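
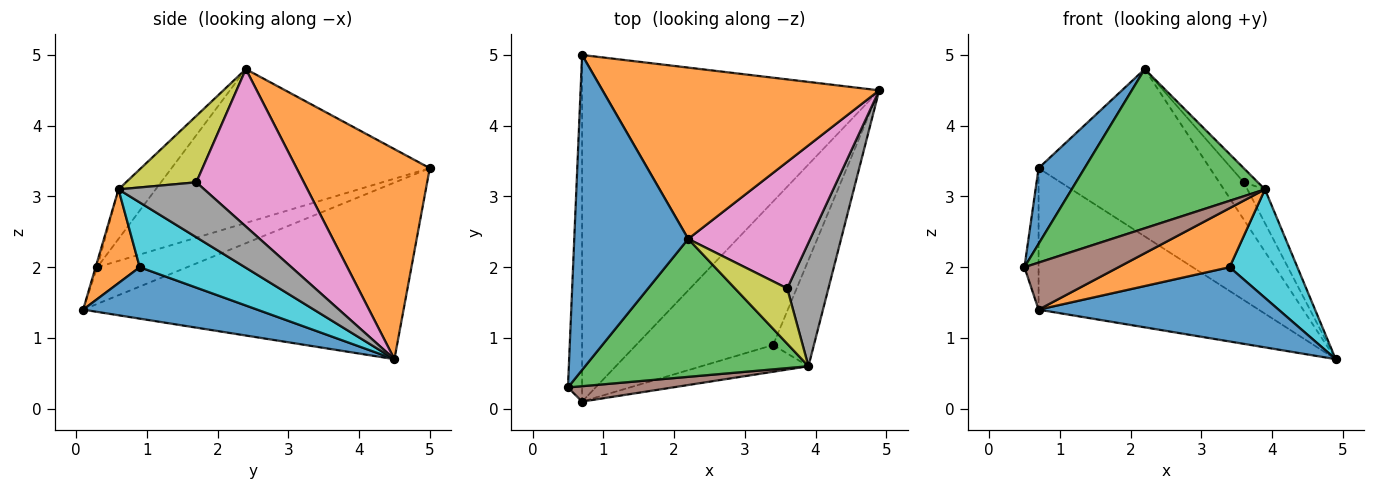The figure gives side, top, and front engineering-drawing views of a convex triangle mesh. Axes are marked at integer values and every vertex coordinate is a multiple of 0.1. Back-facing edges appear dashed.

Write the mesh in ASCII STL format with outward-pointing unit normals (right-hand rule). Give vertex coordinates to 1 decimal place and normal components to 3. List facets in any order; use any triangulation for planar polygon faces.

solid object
 facet normal -0.795 -0.142 0.589
  outer loop
   vertex 2.2 2.4 4.8
   vertex 0.7 5.0 3.4
   vertex 0.5 0.3 2.0
  endloop
 endfacet
 facet normal 0.477 0.614 0.629
  outer loop
   vertex 2.2 2.4 4.8
   vertex 4.9 4.5 0.7
   vertex 0.7 5.0 3.4
  endloop
 endfacet
 facet normal -0.144 -0.748 0.648
  outer loop
   vertex 3.9 0.6 3.1
   vertex 2.2 2.4 4.8
   vertex 0.5 0.3 2.0
  endloop
 endfacet
 facet normal -0.923 0.145 -0.356
  outer loop
   vertex 0.7 0.1 1.4
   vertex 0.5 0.3 2.0
   vertex 0.7 5.0 3.4
  endloop
 endfacet
 facet normal -0.482 0.331 -0.811
  outer loop
   vertex 0.7 0.1 1.4
   vertex 0.7 5.0 3.4
   vertex 4.9 4.5 0.7
  endloop
 endfacet
 facet normal -0.017 -0.950 0.311
  outer loop
   vertex 0.7 0.1 1.4
   vertex 3.9 0.6 3.1
   vertex 0.5 0.3 2.0
  endloop
 endfacet
 facet normal 0.778 0.177 0.603
  outer loop
   vertex 3.6 1.7 3.2
   vertex 4.9 4.5 0.7
   vertex 2.2 2.4 4.8
  endloop
 endfacet
 facet normal 0.790 0.162 0.592
  outer loop
   vertex 3.6 1.7 3.2
   vertex 3.9 0.6 3.1
   vertex 4.9 4.5 0.7
  endloop
 endfacet
 facet normal 0.776 0.156 0.611
  outer loop
   vertex 3.6 1.7 3.2
   vertex 2.2 2.4 4.8
   vertex 3.9 0.6 3.1
  endloop
 endfacet
 facet normal 0.743 -0.479 -0.468
  outer loop
   vertex 3.4 0.9 2.0
   vertex 4.9 4.5 0.7
   vertex 3.9 0.6 3.1
  endloop
 endfacet
 facet normal 0.316 -0.436 -0.842
  outer loop
   vertex 3.4 0.9 2.0
   vertex 0.7 0.1 1.4
   vertex 4.9 4.5 0.7
  endloop
 endfacet
 facet normal 0.340 -0.857 -0.388
  outer loop
   vertex 3.4 0.9 2.0
   vertex 3.9 0.6 3.1
   vertex 0.7 0.1 1.4
  endloop
 endfacet
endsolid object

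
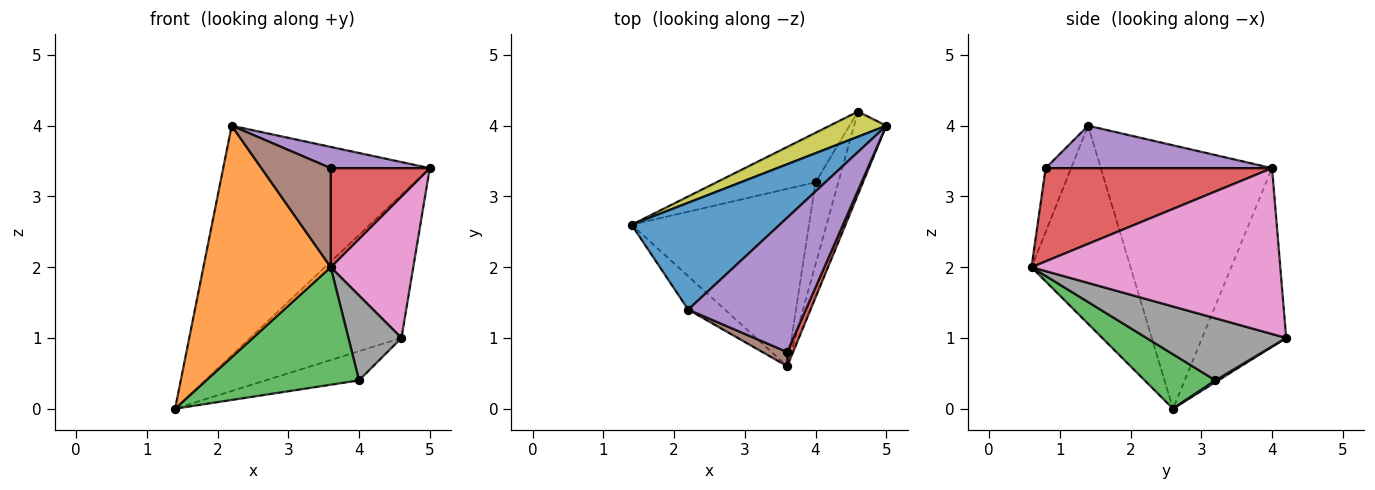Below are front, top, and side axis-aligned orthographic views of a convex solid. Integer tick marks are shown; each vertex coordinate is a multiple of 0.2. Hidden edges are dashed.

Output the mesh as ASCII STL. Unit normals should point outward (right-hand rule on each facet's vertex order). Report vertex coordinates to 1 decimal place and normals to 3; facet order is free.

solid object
 facet normal -0.601 0.725 0.338
  outer loop
   vertex 2.2 1.4 4.0
   vertex 5.0 4.0 3.4
   vertex 1.4 2.6 0.0
  endloop
 endfacet
 facet normal -0.610 -0.784 -0.113
  outer loop
   vertex 2.2 1.4 4.0
   vertex 1.4 2.6 0.0
   vertex 3.6 0.6 2.0
  endloop
 endfacet
 facet normal 0.248 -0.535 -0.808
  outer loop
   vertex 4.0 3.2 0.4
   vertex 3.6 0.6 2.0
   vertex 1.4 2.6 0.0
  endloop
 endfacet
 facet normal 0.915 -0.400 0.057
  outer loop
   vertex 3.6 0.8 3.4
   vertex 3.6 0.6 2.0
   vertex 5.0 4.0 3.4
  endloop
 endfacet
 facet normal 0.336 -0.147 0.930
  outer loop
   vertex 3.6 0.8 3.4
   vertex 5.0 4.0 3.4
   vertex 2.2 1.4 4.0
  endloop
 endfacet
 facet normal -0.342 -0.930 0.133
  outer loop
   vertex 3.6 0.8 3.4
   vertex 2.2 1.4 4.0
   vertex 3.6 0.6 2.0
  endloop
 endfacet
 facet normal 0.933 -0.310 -0.181
  outer loop
   vertex 4.6 4.2 1.0
   vertex 5.0 4.0 3.4
   vertex 3.6 0.6 2.0
  endloop
 endfacet
 facet normal 0.884 -0.336 -0.325
  outer loop
   vertex 4.6 4.2 1.0
   vertex 3.6 0.6 2.0
   vertex 4.0 3.2 0.4
  endloop
 endfacet
 facet normal -0.480 0.864 0.152
  outer loop
   vertex 4.6 4.2 1.0
   vertex 1.4 2.6 0.0
   vertex 5.0 4.0 3.4
  endloop
 endfacet
 facet normal 0.015 0.508 -0.861
  outer loop
   vertex 4.6 4.2 1.0
   vertex 4.0 3.2 0.4
   vertex 1.4 2.6 0.0
  endloop
 endfacet
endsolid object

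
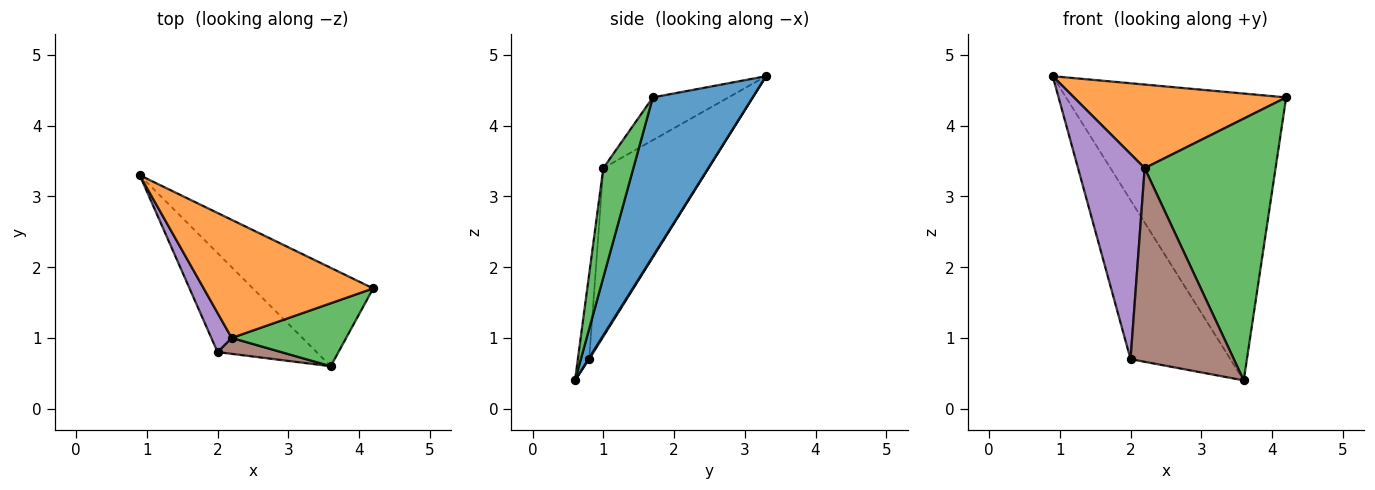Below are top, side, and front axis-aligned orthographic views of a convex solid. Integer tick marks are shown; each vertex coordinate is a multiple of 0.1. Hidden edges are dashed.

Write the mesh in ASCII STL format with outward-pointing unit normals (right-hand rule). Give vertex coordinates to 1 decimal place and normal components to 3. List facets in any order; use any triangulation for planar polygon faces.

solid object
 facet normal 0.394 0.869 -0.298
  outer loop
   vertex 3.6 0.6 0.4
   vertex 0.9 3.3 4.7
   vertex 4.2 1.7 4.4
  endloop
 endfacet
 facet normal -0.202 -0.566 0.799
  outer loop
   vertex 2.2 1.0 3.4
   vertex 4.2 1.7 4.4
   vertex 0.9 3.3 4.7
  endloop
 endfacet
 facet normal 0.218 -0.949 0.228
  outer loop
   vertex 2.2 1.0 3.4
   vertex 3.6 0.6 0.4
   vertex 4.2 1.7 4.4
  endloop
 endfacet
 facet normal 0.007 0.849 -0.529
  outer loop
   vertex 2.0 0.8 0.7
   vertex 0.9 3.3 4.7
   vertex 3.6 0.6 0.4
  endloop
 endfacet
 facet normal -0.840 -0.532 0.102
  outer loop
   vertex 2.0 0.8 0.7
   vertex 2.2 1.0 3.4
   vertex 0.9 3.3 4.7
  endloop
 endfacet
 facet normal -0.109 -0.991 0.081
  outer loop
   vertex 2.0 0.8 0.7
   vertex 3.6 0.6 0.4
   vertex 2.2 1.0 3.4
  endloop
 endfacet
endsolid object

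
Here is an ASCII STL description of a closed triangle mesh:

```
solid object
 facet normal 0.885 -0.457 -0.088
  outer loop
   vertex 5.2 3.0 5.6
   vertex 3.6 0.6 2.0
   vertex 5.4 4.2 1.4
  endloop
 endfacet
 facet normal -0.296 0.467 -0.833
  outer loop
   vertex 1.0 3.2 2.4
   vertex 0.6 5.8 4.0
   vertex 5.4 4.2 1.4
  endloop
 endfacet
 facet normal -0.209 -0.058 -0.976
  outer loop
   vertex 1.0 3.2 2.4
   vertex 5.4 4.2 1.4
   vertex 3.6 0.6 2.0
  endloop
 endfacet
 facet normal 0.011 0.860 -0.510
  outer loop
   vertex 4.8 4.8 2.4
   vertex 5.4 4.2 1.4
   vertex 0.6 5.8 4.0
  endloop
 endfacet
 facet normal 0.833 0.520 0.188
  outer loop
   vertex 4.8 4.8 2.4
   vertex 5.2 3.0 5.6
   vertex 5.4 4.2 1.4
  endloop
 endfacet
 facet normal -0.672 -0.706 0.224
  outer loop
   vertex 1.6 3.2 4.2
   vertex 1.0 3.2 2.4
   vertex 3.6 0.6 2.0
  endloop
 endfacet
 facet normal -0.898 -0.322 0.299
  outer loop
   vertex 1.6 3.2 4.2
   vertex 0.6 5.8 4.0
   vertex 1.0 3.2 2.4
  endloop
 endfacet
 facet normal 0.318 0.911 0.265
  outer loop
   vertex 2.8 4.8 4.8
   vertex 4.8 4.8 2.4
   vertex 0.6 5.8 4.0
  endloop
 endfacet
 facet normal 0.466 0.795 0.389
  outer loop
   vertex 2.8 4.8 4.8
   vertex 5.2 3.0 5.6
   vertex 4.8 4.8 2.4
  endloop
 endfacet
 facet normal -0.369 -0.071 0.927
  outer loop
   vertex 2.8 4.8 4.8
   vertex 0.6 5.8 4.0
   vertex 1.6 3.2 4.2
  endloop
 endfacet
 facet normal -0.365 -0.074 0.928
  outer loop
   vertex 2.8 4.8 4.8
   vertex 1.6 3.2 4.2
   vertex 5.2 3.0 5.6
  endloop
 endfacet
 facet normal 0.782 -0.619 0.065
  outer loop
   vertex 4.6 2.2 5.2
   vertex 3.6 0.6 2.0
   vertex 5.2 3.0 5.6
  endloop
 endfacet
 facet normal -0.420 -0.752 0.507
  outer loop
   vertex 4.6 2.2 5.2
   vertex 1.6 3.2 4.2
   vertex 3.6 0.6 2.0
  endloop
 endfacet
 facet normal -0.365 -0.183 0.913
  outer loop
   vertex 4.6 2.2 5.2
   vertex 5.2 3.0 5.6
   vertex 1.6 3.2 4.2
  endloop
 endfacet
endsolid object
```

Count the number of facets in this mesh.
14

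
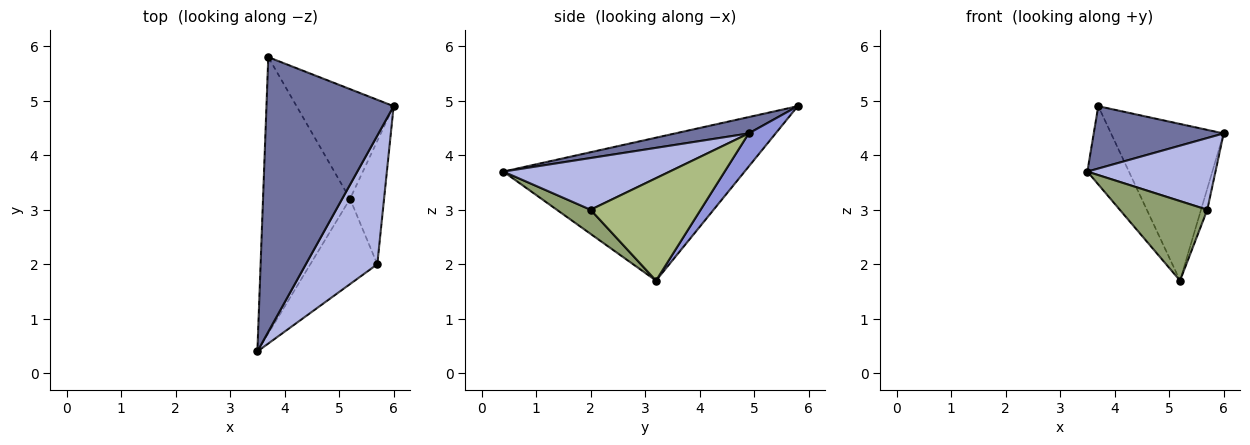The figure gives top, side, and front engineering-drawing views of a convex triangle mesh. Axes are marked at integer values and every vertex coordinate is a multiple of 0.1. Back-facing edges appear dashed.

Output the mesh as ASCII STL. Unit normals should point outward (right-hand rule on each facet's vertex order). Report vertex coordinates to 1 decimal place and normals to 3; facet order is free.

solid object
 facet normal 0.124 -0.220 0.968
  outer loop
   vertex 3.7 5.8 4.9
   vertex 3.5 0.4 3.7
   vertex 6.0 4.9 4.4
  endloop
 endfacet
 facet normal -0.845 0.146 -0.514
  outer loop
   vertex 5.2 3.2 1.7
   vertex 3.5 0.4 3.7
   vertex 3.7 5.8 4.9
  endloop
 endfacet
 facet normal 0.192 0.804 -0.563
  outer loop
   vertex 5.2 3.2 1.7
   vertex 3.7 5.8 4.9
   vertex 6.0 4.9 4.4
  endloop
 endfacet
 facet normal 0.534 -0.412 0.738
  outer loop
   vertex 5.7 2.0 3.0
   vertex 6.0 4.9 4.4
   vertex 3.5 0.4 3.7
  endloop
 endfacet
 facet normal 0.255 -0.660 -0.707
  outer loop
   vertex 5.7 2.0 3.0
   vertex 3.5 0.4 3.7
   vertex 5.2 3.2 1.7
  endloop
 endfacet
 facet normal 0.948 0.054 -0.315
  outer loop
   vertex 5.7 2.0 3.0
   vertex 5.2 3.2 1.7
   vertex 6.0 4.9 4.4
  endloop
 endfacet
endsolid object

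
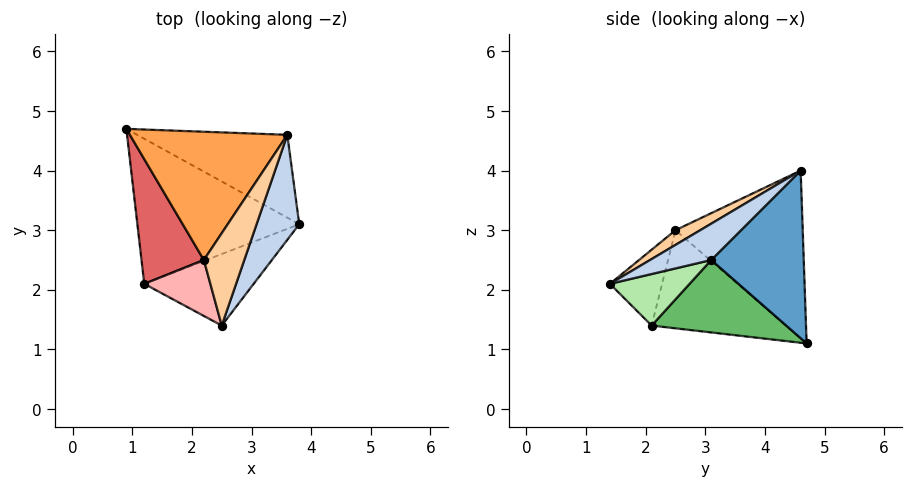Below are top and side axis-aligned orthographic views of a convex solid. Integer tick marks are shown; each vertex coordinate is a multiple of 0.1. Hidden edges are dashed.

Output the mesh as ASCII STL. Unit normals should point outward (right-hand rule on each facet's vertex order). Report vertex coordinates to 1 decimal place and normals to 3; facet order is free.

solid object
 facet normal 0.591 0.608 -0.529
  outer loop
   vertex 3.6 4.6 4.0
   vertex 3.8 3.1 2.5
   vertex 0.9 4.7 1.1
  endloop
 endfacet
 facet normal 0.537 -0.559 0.631
  outer loop
   vertex 3.6 4.6 4.0
   vertex 2.5 1.4 2.1
   vertex 3.8 3.1 2.5
  endloop
 endfacet
 facet normal -0.720 0.158 0.676
  outer loop
   vertex 2.2 2.5 3.0
   vertex 3.6 4.6 4.0
   vertex 0.9 4.7 1.1
  endloop
 endfacet
 facet normal 0.283 -0.560 0.779
  outer loop
   vertex 2.2 2.5 3.0
   vertex 2.5 1.4 2.1
   vertex 3.6 4.6 4.0
  endloop
 endfacet
 facet normal 0.408 -0.058 -0.911
  outer loop
   vertex 1.2 2.1 1.4
   vertex 0.9 4.7 1.1
   vertex 3.8 3.1 2.5
  endloop
 endfacet
 facet normal 0.424 -0.112 -0.899
  outer loop
   vertex 1.2 2.1 1.4
   vertex 3.8 3.1 2.5
   vertex 2.5 1.4 2.1
  endloop
 endfacet
 facet normal -0.843 -0.035 0.536
  outer loop
   vertex 1.2 2.1 1.4
   vertex 2.2 2.5 3.0
   vertex 0.9 4.7 1.1
  endloop
 endfacet
 facet normal -0.605 -0.596 0.527
  outer loop
   vertex 1.2 2.1 1.4
   vertex 2.5 1.4 2.1
   vertex 2.2 2.5 3.0
  endloop
 endfacet
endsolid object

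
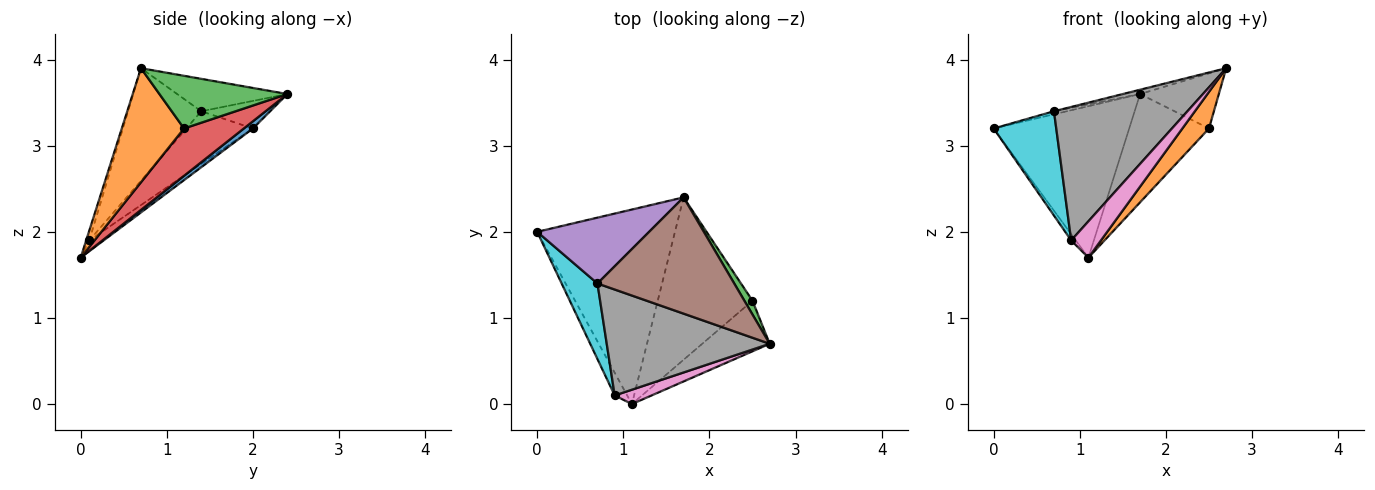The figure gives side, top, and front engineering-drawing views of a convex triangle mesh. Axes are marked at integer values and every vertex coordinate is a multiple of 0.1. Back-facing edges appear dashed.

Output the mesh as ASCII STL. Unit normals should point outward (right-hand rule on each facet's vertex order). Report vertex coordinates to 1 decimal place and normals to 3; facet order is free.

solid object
 facet normal 0.041 0.614 -0.788
  outer loop
   vertex 1.7 2.4 3.6
   vertex 1.1 0.0 1.7
   vertex 0.0 2.0 3.2
  endloop
 endfacet
 facet normal 0.808 -0.345 -0.478
  outer loop
   vertex 2.5 1.2 3.2
   vertex 2.7 0.7 3.9
   vertex 1.1 0.0 1.7
  endloop
 endfacet
 facet normal 0.844 0.520 0.130
  outer loop
   vertex 2.5 1.2 3.2
   vertex 1.7 2.4 3.6
   vertex 2.7 0.7 3.9
  endloop
 endfacet
 facet normal 0.384 0.512 -0.768
  outer loop
   vertex 2.5 1.2 3.2
   vertex 1.1 0.0 1.7
   vertex 1.7 2.4 3.6
  endloop
 endfacet
 facet normal -0.239 0.045 0.970
  outer loop
   vertex 0.7 1.4 3.4
   vertex 1.7 2.4 3.6
   vertex 0.0 2.0 3.2
  endloop
 endfacet
 facet normal -0.230 0.036 0.972
  outer loop
   vertex 0.7 1.4 3.4
   vertex 2.7 0.7 3.9
   vertex 1.7 2.4 3.6
  endloop
 endfacet
 facet normal -0.097 -0.926 0.365
  outer loop
   vertex 0.9 0.1 1.9
   vertex 1.1 0.0 1.7
   vertex 2.7 0.7 3.9
  endloop
 endfacet
 facet normal -0.395 -0.720 0.571
  outer loop
   vertex 0.9 0.1 1.9
   vertex 2.7 0.7 3.9
   vertex 0.7 1.4 3.4
  endloop
 endfacet
 facet normal -0.639 0.205 -0.741
  outer loop
   vertex 0.9 0.1 1.9
   vertex 0.0 2.0 3.2
   vertex 1.1 0.0 1.7
  endloop
 endfacet
 facet normal -0.653 -0.613 0.445
  outer loop
   vertex 0.9 0.1 1.9
   vertex 0.7 1.4 3.4
   vertex 0.0 2.0 3.2
  endloop
 endfacet
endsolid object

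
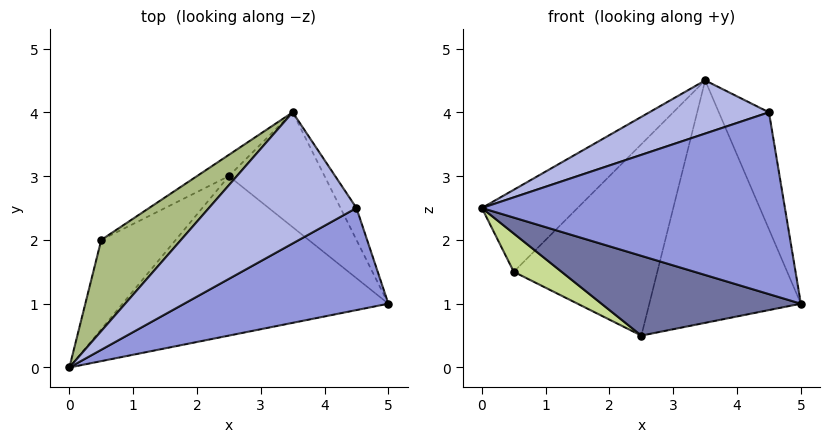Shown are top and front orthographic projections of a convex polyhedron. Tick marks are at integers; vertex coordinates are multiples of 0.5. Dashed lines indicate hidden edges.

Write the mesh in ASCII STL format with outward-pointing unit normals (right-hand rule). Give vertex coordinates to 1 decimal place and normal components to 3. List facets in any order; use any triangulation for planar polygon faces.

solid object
 facet normal -0.176 -0.440 -0.880
  outer loop
   vertex 2.5 3.0 0.5
   vertex 5.0 1.0 1.0
   vertex 0.0 0.0 2.5
  endloop
 endfacet
 facet normal 0.629 0.703 -0.333
  outer loop
   vertex 2.5 3.0 0.5
   vertex 3.5 4.0 4.5
   vertex 5.0 1.0 1.0
  endloop
 endfacet
 facet normal 0.306 -0.830 0.466
  outer loop
   vertex 4.5 2.5 4.0
   vertex 0.0 0.0 2.5
   vertex 5.0 1.0 1.0
  endloop
 endfacet
 facet normal -0.100 -0.374 0.922
  outer loop
   vertex 4.5 2.5 4.0
   vertex 3.5 4.0 4.5
   vertex 0.0 0.0 2.5
  endloop
 endfacet
 facet normal 0.796 0.584 -0.159
  outer loop
   vertex 4.5 2.5 4.0
   vertex 5.0 1.0 1.0
   vertex 3.5 4.0 4.5
  endloop
 endfacet
 facet normal -0.765 0.431 0.478
  outer loop
   vertex 0.5 2.0 1.5
   vertex 0.0 0.0 2.5
   vertex 3.5 4.0 4.5
  endloop
 endfacet
 facet normal -0.254 -0.381 -0.889
  outer loop
   vertex 0.5 2.0 1.5
   vertex 2.5 3.0 0.5
   vertex 0.0 0.0 2.5
  endloop
 endfacet
 facet normal -0.483 0.870 -0.097
  outer loop
   vertex 0.5 2.0 1.5
   vertex 3.5 4.0 4.5
   vertex 2.5 3.0 0.5
  endloop
 endfacet
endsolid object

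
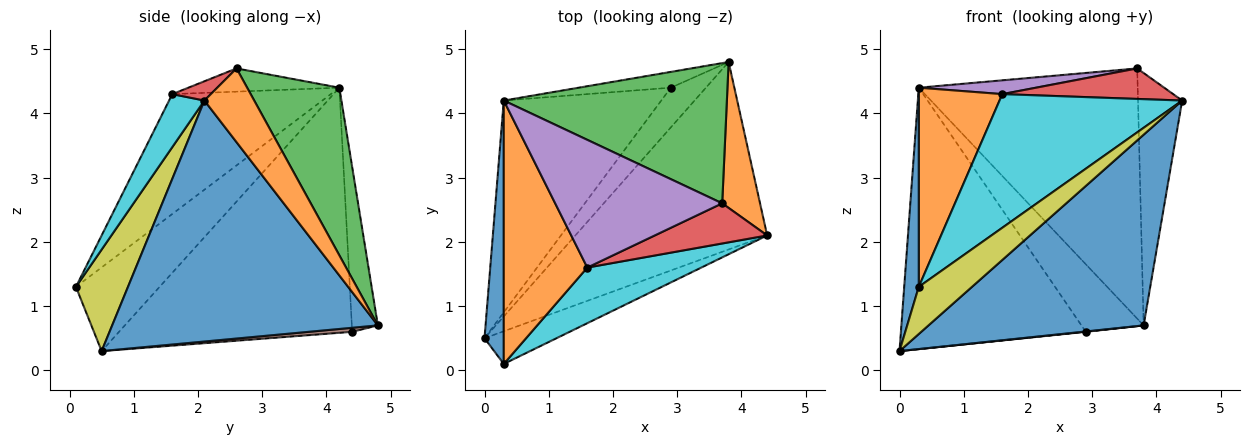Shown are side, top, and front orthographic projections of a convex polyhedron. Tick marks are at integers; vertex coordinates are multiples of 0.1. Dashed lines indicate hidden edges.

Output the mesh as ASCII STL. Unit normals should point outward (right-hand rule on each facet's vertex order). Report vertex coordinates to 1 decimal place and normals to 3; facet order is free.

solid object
 facet normal 0.661 -0.535 -0.526
  outer loop
   vertex 3.8 4.8 0.7
   vertex 4.4 2.1 4.2
   vertex 0.0 0.5 0.3
  endloop
 endfacet
 facet normal 0.698 0.620 0.358
  outer loop
   vertex 3.7 2.6 4.7
   vertex 4.4 2.1 4.2
   vertex 3.8 4.8 0.7
  endloop
 endfacet
 facet normal 0.345 0.819 0.459
  outer loop
   vertex 0.3 4.2 4.4
   vertex 3.7 2.6 4.7
   vertex 3.8 4.8 0.7
  endloop
 endfacet
 facet normal 0.135 -0.600 0.789
  outer loop
   vertex 1.6 1.6 4.3
   vertex 4.4 2.1 4.2
   vertex 3.7 2.6 4.7
  endloop
 endfacet
 facet normal -0.137 -0.106 0.985
  outer loop
   vertex 1.6 1.6 4.3
   vertex 3.7 2.6 4.7
   vertex 0.3 4.2 4.4
  endloop
 endfacet
 facet normal 0.114 -0.008 -0.993
  outer loop
   vertex 2.9 4.4 0.6
   vertex 3.8 4.8 0.7
   vertex 0.0 0.5 0.3
  endloop
 endfacet
 facet normal -0.700 0.555 -0.450
  outer loop
   vertex 2.9 4.4 0.6
   vertex 0.0 0.5 0.3
   vertex 0.3 4.2 4.4
  endloop
 endfacet
 facet normal -0.377 0.902 -0.211
  outer loop
   vertex 2.9 4.4 0.6
   vertex 0.3 4.2 4.4
   vertex 3.8 4.8 0.7
  endloop
 endfacet
 facet normal 0.627 -0.640 -0.444
  outer loop
   vertex 0.3 0.1 1.3
   vertex 0.0 0.5 0.3
   vertex 4.4 2.1 4.2
  endloop
 endfacet
 facet normal 0.176 -0.909 0.378
  outer loop
   vertex 0.3 0.1 1.3
   vertex 4.4 2.1 4.2
   vertex 1.6 1.6 4.3
  endloop
 endfacet
 facet normal -0.961 -0.167 0.221
  outer loop
   vertex 0.3 0.1 1.3
   vertex 0.3 4.2 4.4
   vertex 0.0 0.5 0.3
  endloop
 endfacet
 facet normal -0.753 -0.397 0.525
  outer loop
   vertex 0.3 0.1 1.3
   vertex 1.6 1.6 4.3
   vertex 0.3 4.2 4.4
  endloop
 endfacet
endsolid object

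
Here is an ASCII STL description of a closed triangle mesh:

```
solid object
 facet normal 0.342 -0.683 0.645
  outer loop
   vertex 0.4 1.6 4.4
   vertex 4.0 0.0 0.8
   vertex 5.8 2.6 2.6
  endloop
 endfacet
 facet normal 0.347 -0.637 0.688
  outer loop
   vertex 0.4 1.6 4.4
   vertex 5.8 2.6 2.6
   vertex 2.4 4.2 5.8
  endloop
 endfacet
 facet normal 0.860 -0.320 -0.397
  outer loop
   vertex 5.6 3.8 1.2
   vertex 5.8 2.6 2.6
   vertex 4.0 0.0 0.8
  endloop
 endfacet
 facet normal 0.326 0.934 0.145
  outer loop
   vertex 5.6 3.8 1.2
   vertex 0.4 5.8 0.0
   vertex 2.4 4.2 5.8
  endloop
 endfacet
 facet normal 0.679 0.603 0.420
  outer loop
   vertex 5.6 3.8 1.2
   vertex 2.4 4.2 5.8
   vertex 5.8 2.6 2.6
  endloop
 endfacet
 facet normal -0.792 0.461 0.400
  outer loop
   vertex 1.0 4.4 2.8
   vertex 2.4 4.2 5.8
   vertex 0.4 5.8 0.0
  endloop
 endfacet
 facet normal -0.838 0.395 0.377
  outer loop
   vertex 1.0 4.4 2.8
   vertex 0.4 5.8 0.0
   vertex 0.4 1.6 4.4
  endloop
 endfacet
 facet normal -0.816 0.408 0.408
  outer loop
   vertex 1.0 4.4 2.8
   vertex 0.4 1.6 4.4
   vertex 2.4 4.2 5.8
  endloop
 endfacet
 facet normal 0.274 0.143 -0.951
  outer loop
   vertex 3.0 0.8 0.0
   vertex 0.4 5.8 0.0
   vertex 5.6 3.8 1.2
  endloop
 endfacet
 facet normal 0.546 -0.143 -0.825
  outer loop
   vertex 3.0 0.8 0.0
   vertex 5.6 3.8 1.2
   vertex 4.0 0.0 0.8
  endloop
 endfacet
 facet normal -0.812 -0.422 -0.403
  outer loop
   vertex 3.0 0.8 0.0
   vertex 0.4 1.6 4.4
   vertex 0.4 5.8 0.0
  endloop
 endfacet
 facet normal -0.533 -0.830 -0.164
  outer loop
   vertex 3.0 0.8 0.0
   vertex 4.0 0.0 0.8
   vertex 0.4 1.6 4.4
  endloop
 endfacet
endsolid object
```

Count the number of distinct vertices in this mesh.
8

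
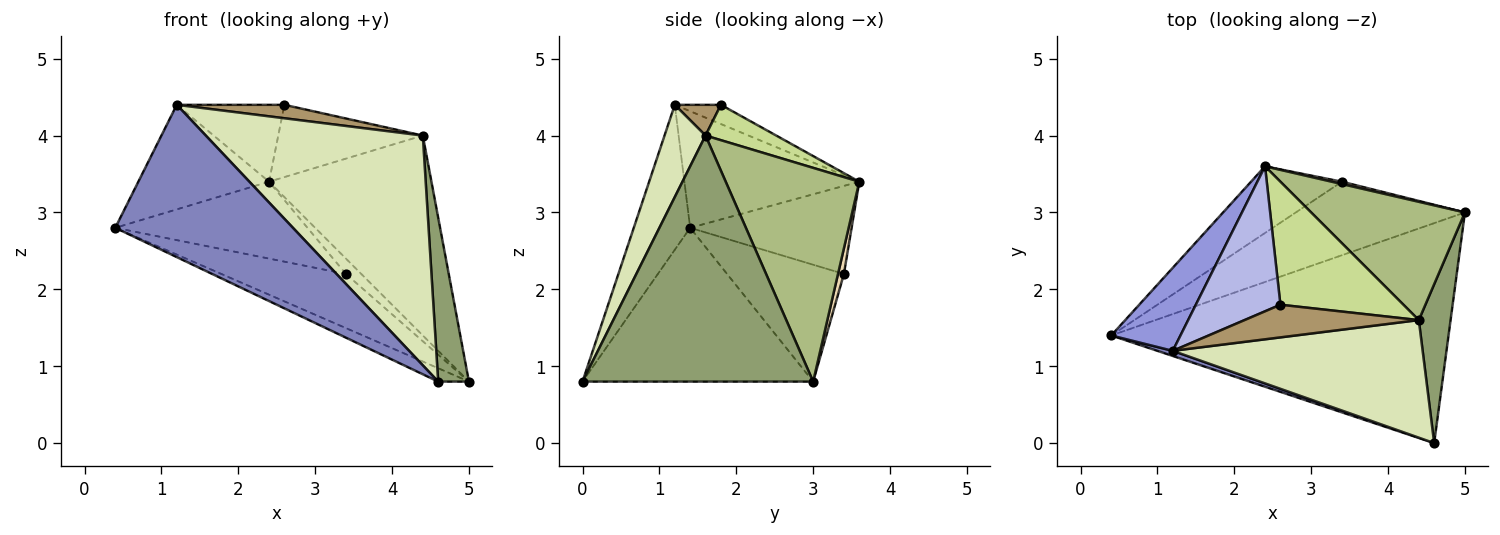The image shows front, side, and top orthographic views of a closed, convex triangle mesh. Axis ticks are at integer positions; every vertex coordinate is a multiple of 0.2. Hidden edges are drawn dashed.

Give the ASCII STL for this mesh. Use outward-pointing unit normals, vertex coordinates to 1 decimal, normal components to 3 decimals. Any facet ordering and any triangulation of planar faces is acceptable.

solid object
 facet normal -0.414 0.055 -0.909
  outer loop
   vertex 4.6 0.0 0.8
   vertex 0.4 1.4 2.8
   vertex 5.0 3.0 0.8
  endloop
 endfacet
 facet normal -0.302 -0.953 0.032
  outer loop
   vertex 1.2 1.2 4.4
   vertex 0.4 1.4 2.8
   vertex 4.6 0.0 0.8
  endloop
 endfacet
 facet normal -0.723 0.541 0.429
  outer loop
   vertex 1.2 1.2 4.4
   vertex 2.4 3.6 3.4
   vertex 0.4 1.4 2.8
  endloop
 endfacet
 facet normal -0.197 0.459 0.866
  outer loop
   vertex 1.2 1.2 4.4
   vertex 2.6 1.8 4.4
   vertex 2.4 3.6 3.4
  endloop
 endfacet
 facet normal 0.983 -0.131 0.127
  outer loop
   vertex 4.4 1.6 4.0
   vertex 4.6 0.0 0.8
   vertex 5.0 3.0 0.8
  endloop
 endfacet
 facet normal 0.578 0.702 0.416
  outer loop
   vertex 4.4 1.6 4.0
   vertex 5.0 3.0 0.8
   vertex 2.4 3.6 3.4
  endloop
 endfacet
 facet normal 0.241 0.492 0.837
  outer loop
   vertex 4.4 1.6 4.0
   vertex 2.4 3.6 3.4
   vertex 2.6 1.8 4.4
  endloop
 endfacet
 facet normal 0.166 -0.878 0.449
  outer loop
   vertex 4.4 1.6 4.0
   vertex 1.2 1.2 4.4
   vertex 4.6 0.0 0.8
  endloop
 endfacet
 facet normal 0.161 -0.376 0.913
  outer loop
   vertex 4.4 1.6 4.0
   vertex 2.6 1.8 4.4
   vertex 1.2 1.2 4.4
  endloop
 endfacet
 facet normal -0.486 0.518 -0.704
  outer loop
   vertex 3.4 3.4 2.2
   vertex 5.0 3.0 0.8
   vertex 0.4 1.4 2.8
  endloop
 endfacet
 facet normal -0.536 0.638 -0.553
  outer loop
   vertex 3.4 3.4 2.2
   vertex 0.4 1.4 2.8
   vertex 2.4 3.6 3.4
  endloop
 endfacet
 facet normal 0.355 0.924 0.142
  outer loop
   vertex 3.4 3.4 2.2
   vertex 2.4 3.6 3.4
   vertex 5.0 3.0 0.8
  endloop
 endfacet
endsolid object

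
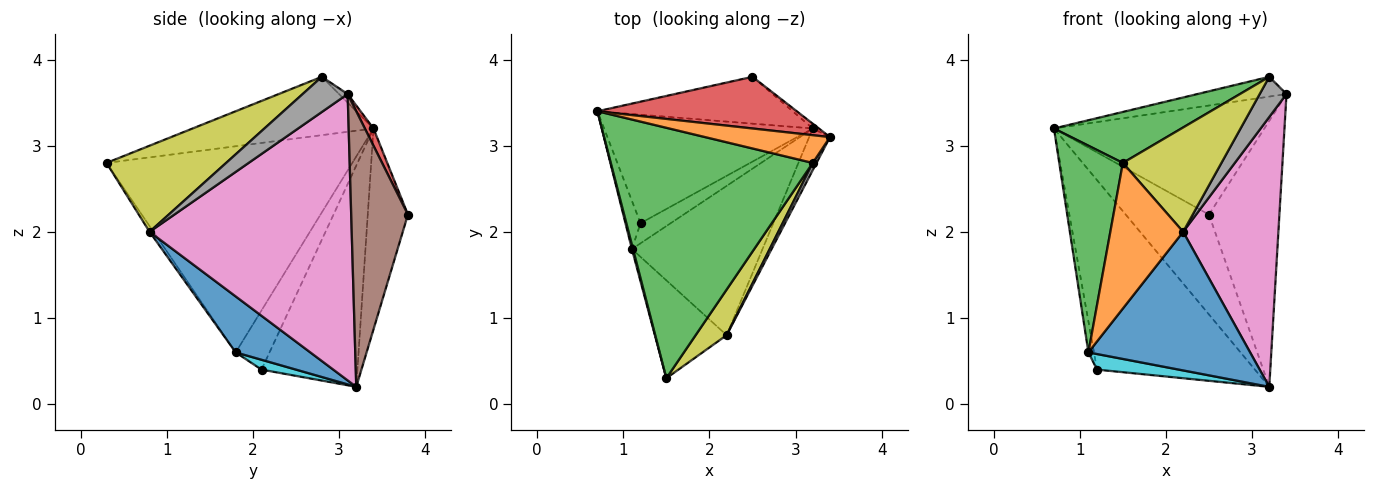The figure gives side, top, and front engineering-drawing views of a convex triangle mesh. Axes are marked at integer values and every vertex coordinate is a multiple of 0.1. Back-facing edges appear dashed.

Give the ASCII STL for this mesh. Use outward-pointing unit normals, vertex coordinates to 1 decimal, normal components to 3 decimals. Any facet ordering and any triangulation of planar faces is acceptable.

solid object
 facet normal -0.466 0.768 -0.440
  outer loop
   vertex 1.2 2.1 0.4
   vertex 0.7 3.4 3.2
   vertex 3.2 3.2 0.2
  endloop
 endfacet
 facet normal -0.056 0.579 0.813
  outer loop
   vertex 3.2 2.8 3.8
   vertex 3.4 3.1 3.6
   vertex 0.7 3.4 3.2
  endloop
 endfacet
 facet normal -0.272 -0.192 0.943
  outer loop
   vertex 3.2 2.8 3.8
   vertex 0.7 3.4 3.2
   vertex 1.5 0.3 2.8
  endloop
 endfacet
 facet normal 0.037 0.903 0.428
  outer loop
   vertex 2.5 3.8 2.2
   vertex 0.7 3.4 3.2
   vertex 3.4 3.1 3.6
  endloop
 endfacet
 facet normal -0.400 0.830 -0.389
  outer loop
   vertex 2.5 3.8 2.2
   vertex 3.2 3.2 0.2
   vertex 0.7 3.4 3.2
  endloop
 endfacet
 facet normal 0.627 0.779 -0.014
  outer loop
   vertex 2.5 3.8 2.2
   vertex 3.4 3.1 3.6
   vertex 3.2 3.2 0.2
  endloop
 endfacet
 facet normal 0.903 -0.425 -0.066
  outer loop
   vertex 2.2 0.8 2.0
   vertex 3.2 3.2 0.2
   vertex 3.4 3.1 3.6
  endloop
 endfacet
 facet normal 0.856 -0.510 0.091
  outer loop
   vertex 2.2 0.8 2.0
   vertex 3.4 3.1 3.6
   vertex 3.2 2.8 3.8
  endloop
 endfacet
 facet normal 0.744 -0.613 0.268
  outer loop
   vertex 2.2 0.8 2.0
   vertex 3.2 2.8 3.8
   vertex 1.5 0.3 2.8
  endloop
 endfacet
 facet normal 0.250 -0.593 -0.765
  outer loop
   vertex 1.1 1.8 0.6
   vertex 1.2 2.1 0.4
   vertex 3.2 3.2 0.2
  endloop
 endfacet
 facet normal 0.300 -0.649 -0.699
  outer loop
   vertex 1.1 1.8 0.6
   vertex 3.2 3.2 0.2
   vertex 2.2 0.8 2.0
  endloop
 endfacet
 facet normal -0.045 -0.829 -0.557
  outer loop
   vertex 1.1 1.8 0.6
   vertex 2.2 0.8 2.0
   vertex 1.5 0.3 2.8
  endloop
 endfacet
 facet normal -0.968 -0.251 0.005
  outer loop
   vertex 1.1 1.8 0.6
   vertex 1.5 0.3 2.8
   vertex 0.7 3.4 3.2
  endloop
 endfacet
 facet normal -0.957 0.157 -0.244
  outer loop
   vertex 1.1 1.8 0.6
   vertex 0.7 3.4 3.2
   vertex 1.2 2.1 0.4
  endloop
 endfacet
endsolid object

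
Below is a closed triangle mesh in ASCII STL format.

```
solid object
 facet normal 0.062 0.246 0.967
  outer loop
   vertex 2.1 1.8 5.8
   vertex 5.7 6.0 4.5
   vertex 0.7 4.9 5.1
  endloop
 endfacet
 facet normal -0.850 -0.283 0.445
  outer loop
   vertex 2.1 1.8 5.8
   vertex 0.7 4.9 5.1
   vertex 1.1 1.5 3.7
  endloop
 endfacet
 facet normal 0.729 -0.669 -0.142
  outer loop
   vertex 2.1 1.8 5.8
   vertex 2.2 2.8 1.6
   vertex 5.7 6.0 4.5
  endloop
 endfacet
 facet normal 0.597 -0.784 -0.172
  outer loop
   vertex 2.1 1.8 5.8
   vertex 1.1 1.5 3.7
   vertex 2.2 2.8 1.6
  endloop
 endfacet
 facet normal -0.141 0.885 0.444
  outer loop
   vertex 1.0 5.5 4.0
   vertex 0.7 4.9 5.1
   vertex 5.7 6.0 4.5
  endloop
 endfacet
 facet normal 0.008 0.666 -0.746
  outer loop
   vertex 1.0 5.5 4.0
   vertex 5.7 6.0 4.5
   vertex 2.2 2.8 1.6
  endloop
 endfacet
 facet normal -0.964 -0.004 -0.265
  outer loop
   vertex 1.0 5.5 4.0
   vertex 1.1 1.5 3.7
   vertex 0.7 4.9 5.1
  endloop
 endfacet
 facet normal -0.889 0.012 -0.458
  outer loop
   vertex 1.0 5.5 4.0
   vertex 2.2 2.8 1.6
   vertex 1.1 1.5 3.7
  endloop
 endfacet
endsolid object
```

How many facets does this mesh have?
8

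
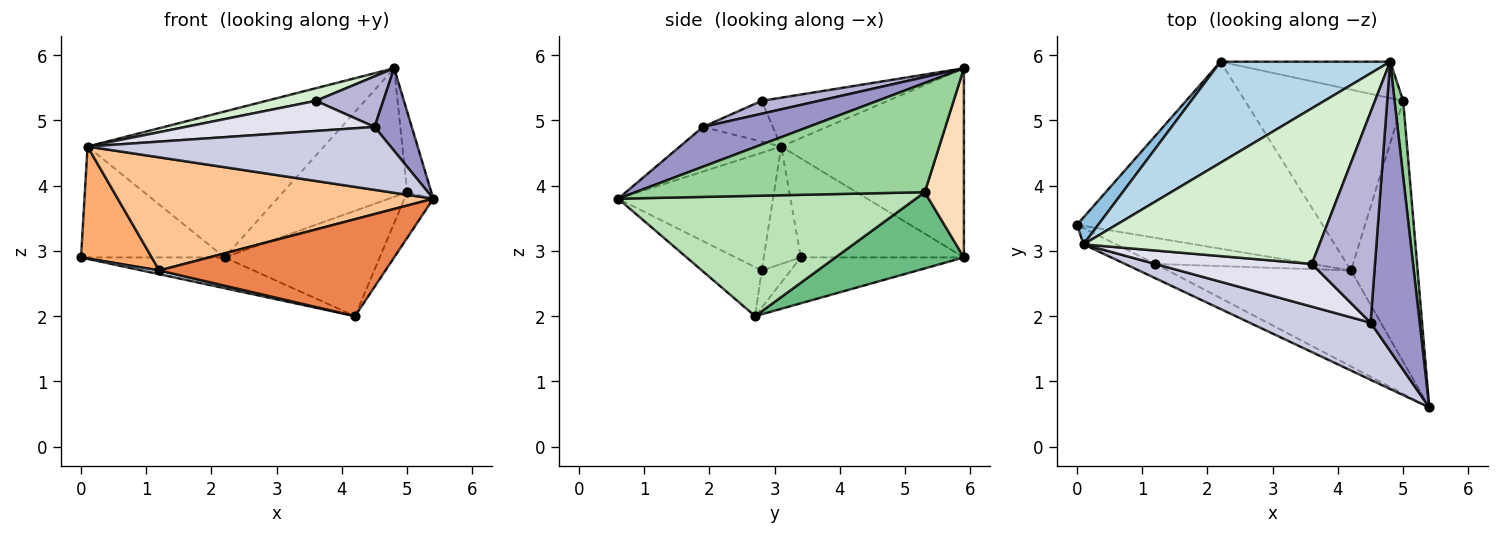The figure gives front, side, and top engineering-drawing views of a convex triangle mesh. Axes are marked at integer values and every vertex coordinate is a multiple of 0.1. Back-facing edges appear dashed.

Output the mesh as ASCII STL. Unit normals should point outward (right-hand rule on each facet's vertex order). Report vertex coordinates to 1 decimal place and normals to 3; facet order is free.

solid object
 facet normal -0.181 0.160 -0.970
  outer loop
   vertex 2.2 5.9 2.9
   vertex 4.2 2.7 2.0
   vertex 0.0 3.4 2.9
  endloop
 endfacet
 facet normal -0.741 0.652 0.159
  outer loop
   vertex 0.1 3.1 4.6
   vertex 2.2 5.9 2.9
   vertex 0.0 3.4 2.9
  endloop
 endfacet
 facet normal -0.536 0.694 0.481
  outer loop
   vertex 0.1 3.1 4.6
   vertex 4.8 5.9 5.8
   vertex 2.2 5.9 2.9
  endloop
 endfacet
 facet normal -0.229 -0.138 -0.964
  outer loop
   vertex 1.2 2.8 2.7
   vertex 0.0 3.4 2.9
   vertex 4.2 2.7 2.0
  endloop
 endfacet
 facet normal -0.185 -0.698 -0.692
  outer loop
   vertex 1.2 2.8 2.7
   vertex 4.2 2.7 2.0
   vertex 5.4 0.6 3.8
  endloop
 endfacet
 facet normal -0.461 -0.878 -0.128
  outer loop
   vertex 1.2 2.8 2.7
   vertex 0.1 3.1 4.6
   vertex 0.0 3.4 2.9
  endloop
 endfacet
 facet normal -0.438 -0.892 -0.113
  outer loop
   vertex 1.2 2.8 2.7
   vertex 5.4 0.6 3.8
   vertex 0.1 3.1 4.6
  endloop
 endfacet
 facet normal 0.290 0.921 -0.260
  outer loop
   vertex 5.0 5.3 3.9
   vertex 2.2 5.9 2.9
   vertex 4.8 5.9 5.8
  endloop
 endfacet
 facet normal 0.384 0.465 -0.798
  outer loop
   vertex 5.0 5.3 3.9
   vertex 4.2 2.7 2.0
   vertex 2.2 5.9 2.9
  endloop
 endfacet
 facet normal 0.993 0.083 0.078
  outer loop
   vertex 5.0 5.3 3.9
   vertex 4.8 5.9 5.8
   vertex 5.4 0.6 3.8
  endloop
 endfacet
 facet normal 0.872 0.084 -0.483
  outer loop
   vertex 5.0 5.3 3.9
   vertex 5.4 0.6 3.8
   vertex 4.2 2.7 2.0
  endloop
 endfacet
 facet normal -0.202 -0.079 0.976
  outer loop
   vertex 3.6 2.8 5.3
   vertex 4.8 5.9 5.8
   vertex 0.1 3.1 4.6
  endloop
 endfacet
 facet normal 0.614 -0.217 0.759
  outer loop
   vertex 4.5 1.9 4.9
   vertex 5.4 0.6 3.8
   vertex 4.8 5.9 5.8
  endloop
 endfacet
 facet normal 0.195 -0.229 0.954
  outer loop
   vertex 4.5 1.9 4.9
   vertex 4.8 5.9 5.8
   vertex 3.6 2.8 5.3
  endloop
 endfacet
 facet normal -0.240 -0.719 0.653
  outer loop
   vertex 4.5 1.9 4.9
   vertex 0.1 3.1 4.6
   vertex 5.4 0.6 3.8
  endloop
 endfacet
 facet normal -0.208 -0.564 0.799
  outer loop
   vertex 4.5 1.9 4.9
   vertex 3.6 2.8 5.3
   vertex 0.1 3.1 4.6
  endloop
 endfacet
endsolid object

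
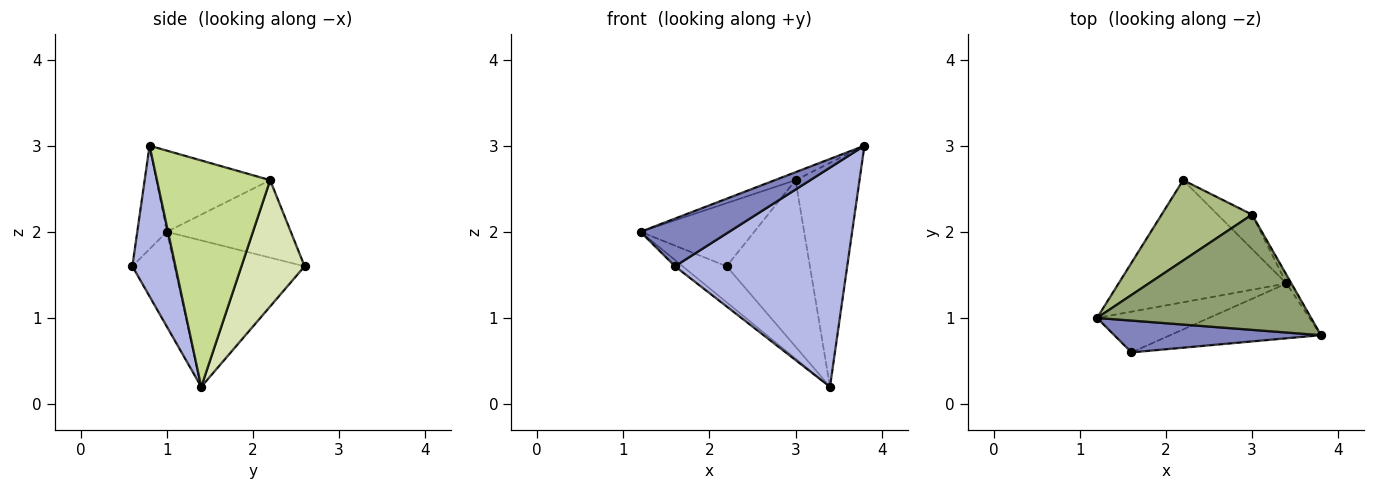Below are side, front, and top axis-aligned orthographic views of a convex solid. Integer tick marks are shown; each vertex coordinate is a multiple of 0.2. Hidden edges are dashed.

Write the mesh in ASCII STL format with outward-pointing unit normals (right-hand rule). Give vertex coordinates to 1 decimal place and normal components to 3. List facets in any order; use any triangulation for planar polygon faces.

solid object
 facet normal -0.641 0.217 -0.736
  outer loop
   vertex 3.4 1.4 0.2
   vertex 1.2 1.0 2.0
   vertex 2.2 2.6 1.6
  endloop
 endfacet
 facet normal -0.267 -0.802 0.535
  outer loop
   vertex 1.6 0.6 1.6
   vertex 3.8 0.8 3.0
   vertex 1.2 1.0 2.0
  endloop
 endfacet
 facet normal -0.642 0.117 -0.758
  outer loop
   vertex 1.6 0.6 1.6
   vertex 1.2 1.0 2.0
   vertex 3.4 1.4 0.2
  endloop
 endfacet
 facet normal 0.236 -0.943 -0.236
  outer loop
   vertex 1.6 0.6 1.6
   vertex 3.4 1.4 0.2
   vertex 3.8 0.8 3.0
  endloop
 endfacet
 facet normal -0.354 0.064 0.933
  outer loop
   vertex 3.0 2.2 2.6
   vertex 1.2 1.0 2.0
   vertex 3.8 0.8 3.0
  endloop
 endfacet
 facet normal -0.559 0.512 0.652
  outer loop
   vertex 3.0 2.2 2.6
   vertex 2.2 2.6 1.6
   vertex 1.2 1.0 2.0
  endloop
 endfacet
 facet normal 0.870 0.492 -0.019
  outer loop
   vertex 3.0 2.2 2.6
   vertex 3.8 0.8 3.0
   vertex 3.4 1.4 0.2
  endloop
 endfacet
 facet normal 0.596 0.786 -0.163
  outer loop
   vertex 3.0 2.2 2.6
   vertex 3.4 1.4 0.2
   vertex 2.2 2.6 1.6
  endloop
 endfacet
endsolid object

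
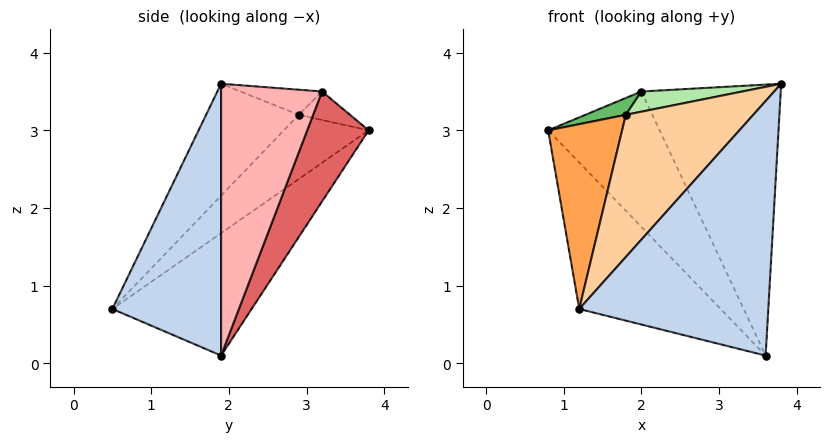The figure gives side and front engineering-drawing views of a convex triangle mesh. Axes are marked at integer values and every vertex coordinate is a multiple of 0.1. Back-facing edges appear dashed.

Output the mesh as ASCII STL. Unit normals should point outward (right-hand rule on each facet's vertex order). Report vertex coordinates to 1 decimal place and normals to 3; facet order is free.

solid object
 facet normal -0.462 0.469 -0.753
  outer loop
   vertex 3.6 1.9 0.1
   vertex 1.2 0.5 0.7
   vertex 0.8 3.8 3.0
  endloop
 endfacet
 facet normal 0.498 -0.867 -0.028
  outer loop
   vertex 3.6 1.9 0.1
   vertex 3.8 1.9 3.6
   vertex 1.2 0.5 0.7
  endloop
 endfacet
 facet normal -0.585 -0.510 0.630
  outer loop
   vertex 1.8 2.9 3.2
   vertex 0.8 3.8 3.0
   vertex 1.2 0.5 0.7
  endloop
 endfacet
 facet normal -0.433 -0.596 0.676
  outer loop
   vertex 1.8 2.9 3.2
   vertex 1.2 0.5 0.7
   vertex 3.8 1.9 3.6
  endloop
 endfacet
 facet normal -0.517 -0.408 0.752
  outer loop
   vertex 2.0 3.2 3.5
   vertex 0.8 3.8 3.0
   vertex 1.8 2.9 3.2
  endloop
 endfacet
 facet normal -0.403 -0.499 0.767
  outer loop
   vertex 2.0 3.2 3.5
   vertex 1.8 2.9 3.2
   vertex 3.8 1.9 3.6
  endloop
 endfacet
 facet normal 0.480 0.871 -0.107
  outer loop
   vertex 2.0 3.2 3.5
   vertex 3.6 1.9 0.1
   vertex 0.8 3.8 3.0
  endloop
 endfacet
 facet normal 0.586 0.809 -0.034
  outer loop
   vertex 2.0 3.2 3.5
   vertex 3.8 1.9 3.6
   vertex 3.6 1.9 0.1
  endloop
 endfacet
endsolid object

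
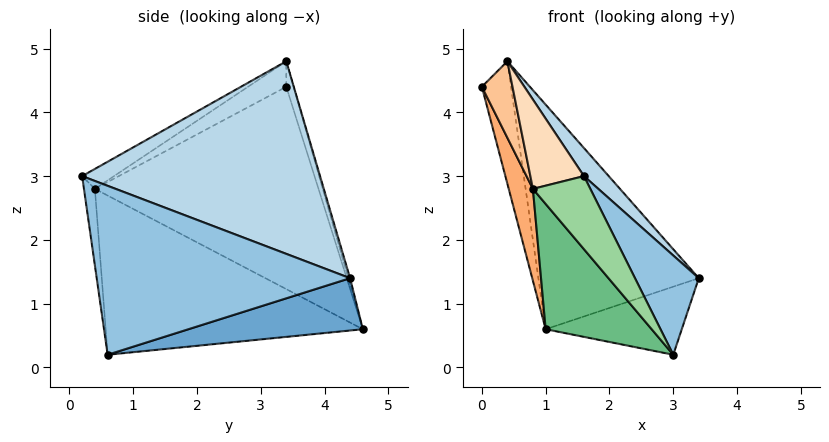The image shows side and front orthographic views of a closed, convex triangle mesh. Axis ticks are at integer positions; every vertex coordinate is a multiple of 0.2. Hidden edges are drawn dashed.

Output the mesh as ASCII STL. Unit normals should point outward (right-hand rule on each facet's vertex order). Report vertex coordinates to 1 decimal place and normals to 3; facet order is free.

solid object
 facet normal 0.325 0.254 -0.911
  outer loop
   vertex 1.0 4.6 0.6
   vertex 3.4 4.4 1.4
   vertex 3.0 0.6 0.2
  endloop
 endfacet
 facet normal 0.884 -0.223 0.410
  outer loop
   vertex 1.6 0.2 3.0
   vertex 3.0 0.6 0.2
   vertex 3.4 4.4 1.4
  endloop
 endfacet
 facet normal 0.759 -0.079 0.646
  outer loop
   vertex 0.4 3.4 4.8
   vertex 1.6 0.2 3.0
   vertex 3.4 4.4 1.4
  endloop
 endfacet
 facet normal -0.236 0.943 0.236
  outer loop
   vertex 0.4 3.4 4.8
   vertex 1.0 4.6 0.6
   vertex 0.0 3.4 4.4
  endloop
 endfacet
 facet normal -0.011 0.962 0.273
  outer loop
   vertex 0.4 3.4 4.8
   vertex 3.4 4.4 1.4
   vertex 1.0 4.6 0.6
  endloop
 endfacet
 facet normal -0.953 -0.103 -0.283
  outer loop
   vertex 0.8 0.4 2.8
   vertex 0.0 3.4 4.4
   vertex 1.0 4.6 0.6
  endloop
 endfacet
 facet normal -0.615 -0.492 0.615
  outer loop
   vertex 0.8 0.4 2.8
   vertex 0.4 3.4 4.8
   vertex 0.0 3.4 4.4
  endloop
 endfacet
 facet normal -0.330 -0.554 0.765
  outer loop
   vertex 0.8 0.4 2.8
   vertex 1.6 0.2 3.0
   vertex 0.4 3.4 4.8
  endloop
 endfacet
 facet normal -0.718 -0.296 -0.630
  outer loop
   vertex 0.8 0.4 2.8
   vertex 1.0 4.6 0.6
   vertex 3.0 0.6 0.2
  endloop
 endfacet
 facet normal -0.182 -0.957 -0.228
  outer loop
   vertex 0.8 0.4 2.8
   vertex 3.0 0.6 0.2
   vertex 1.6 0.2 3.0
  endloop
 endfacet
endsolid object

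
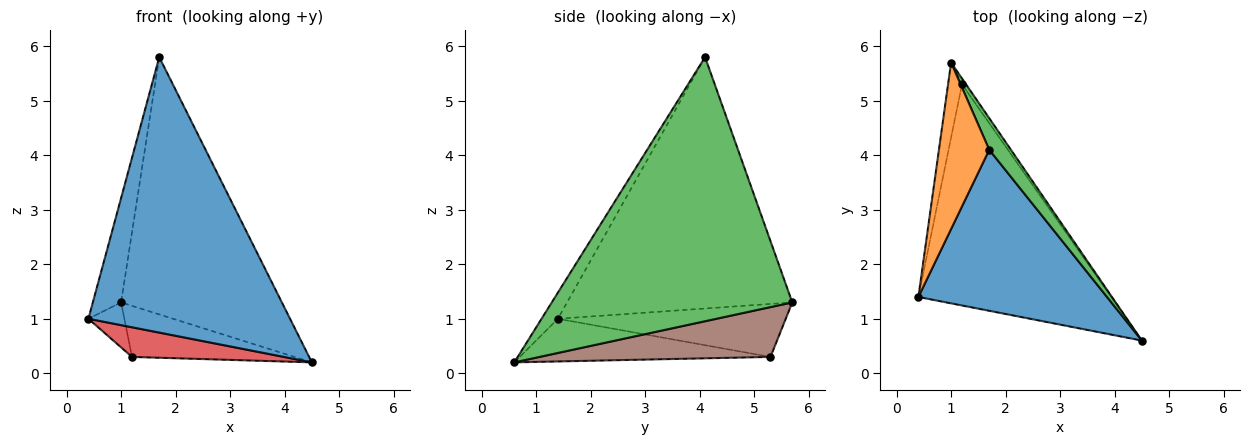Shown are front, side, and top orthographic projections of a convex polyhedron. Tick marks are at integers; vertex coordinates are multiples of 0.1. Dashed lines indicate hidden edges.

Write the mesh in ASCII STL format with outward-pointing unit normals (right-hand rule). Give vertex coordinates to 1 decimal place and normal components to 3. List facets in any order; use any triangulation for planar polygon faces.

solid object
 facet normal -0.070 -0.861 0.503
  outer loop
   vertex 1.7 4.1 5.8
   vertex 0.4 1.4 1.0
   vertex 4.5 0.6 0.2
  endloop
 endfacet
 facet normal -0.973 0.122 0.195
  outer loop
   vertex 1.7 4.1 5.8
   vertex 1.0 5.7 1.3
   vertex 0.4 1.4 1.0
  endloop
 endfacet
 facet normal 0.829 0.554 0.068
  outer loop
   vertex 1.7 4.1 5.8
   vertex 4.5 0.6 0.2
   vertex 1.0 5.7 1.3
  endloop
 endfacet
 facet normal -0.214 -0.130 -0.968
  outer loop
   vertex 1.2 5.3 0.3
   vertex 4.5 0.6 0.2
   vertex 0.4 1.4 1.0
  endloop
 endfacet
 facet normal -0.956 0.151 -0.252
  outer loop
   vertex 1.2 5.3 0.3
   vertex 0.4 1.4 1.0
   vertex 1.0 5.7 1.3
  endloop
 endfacet
 facet normal 0.816 0.574 -0.067
  outer loop
   vertex 1.2 5.3 0.3
   vertex 1.0 5.7 1.3
   vertex 4.5 0.6 0.2
  endloop
 endfacet
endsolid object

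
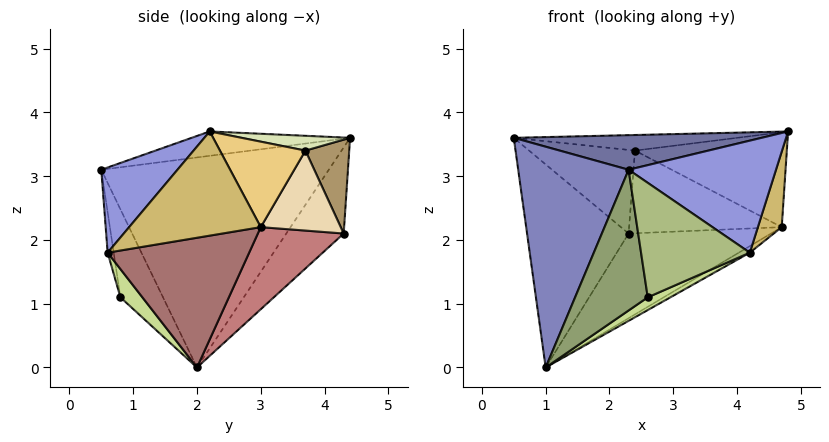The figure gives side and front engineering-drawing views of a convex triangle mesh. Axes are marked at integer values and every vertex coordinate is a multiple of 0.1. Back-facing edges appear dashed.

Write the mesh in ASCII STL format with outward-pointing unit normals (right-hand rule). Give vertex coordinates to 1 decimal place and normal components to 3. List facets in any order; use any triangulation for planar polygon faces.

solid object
 facet normal -0.114 -0.178 0.977
  outer loop
   vertex 2.3 0.5 3.1
   vertex 4.8 2.2 3.7
   vertex 0.5 4.4 3.6
  endloop
 endfacet
 facet normal -0.888 -0.431 0.164
  outer loop
   vertex 1.0 2.0 0.0
   vertex 2.3 0.5 3.1
   vertex 0.5 4.4 3.6
  endloop
 endfacet
 facet normal 0.393 -0.761 0.516
  outer loop
   vertex 4.2 0.6 1.8
   vertex 4.8 2.2 3.7
   vertex 2.3 0.5 3.1
  endloop
 endfacet
 facet normal -0.413 0.730 -0.544
  outer loop
   vertex 2.3 4.3 2.1
   vertex 1.0 2.0 0.0
   vertex 0.5 4.4 3.6
  endloop
 endfacet
 facet normal -0.496 -0.845 -0.201
  outer loop
   vertex 2.6 0.8 1.1
   vertex 2.3 0.5 3.1
   vertex 1.0 2.0 0.0
  endloop
 endfacet
 facet normal -0.055 -0.986 -0.156
  outer loop
   vertex 2.6 0.8 1.1
   vertex 4.2 0.6 1.8
   vertex 2.3 0.5 3.1
  endloop
 endfacet
 facet normal 0.339 -0.349 -0.874
  outer loop
   vertex 2.6 0.8 1.1
   vertex 1.0 2.0 0.0
   vertex 4.2 0.6 1.8
  endloop
 endfacet
 facet normal 0.309 0.635 0.708
  outer loop
   vertex 2.4 3.7 3.4
   vertex 0.5 4.4 3.6
   vertex 4.8 2.2 3.7
  endloop
 endfacet
 facet normal 0.355 0.859 0.369
  outer loop
   vertex 2.4 3.7 3.4
   vertex 2.3 4.3 2.1
   vertex 0.5 4.4 3.6
  endloop
 endfacet
 facet normal 0.972 -0.176 -0.159
  outer loop
   vertex 4.7 3.0 2.2
   vertex 4.8 2.2 3.7
   vertex 4.2 0.6 1.8
  endloop
 endfacet
 facet normal 0.450 0.800 0.397
  outer loop
   vertex 4.7 3.0 2.2
   vertex 2.4 3.7 3.4
   vertex 4.8 2.2 3.7
  endloop
 endfacet
 facet normal 0.435 0.830 0.350
  outer loop
   vertex 4.7 3.0 2.2
   vertex 2.3 4.3 2.1
   vertex 2.4 3.7 3.4
  endloop
 endfacet
 facet normal 0.503 0.039 -0.863
  outer loop
   vertex 4.7 3.0 2.2
   vertex 4.2 0.6 1.8
   vertex 1.0 2.0 0.0
  endloop
 endfacet
 facet normal 0.321 0.533 -0.783
  outer loop
   vertex 4.7 3.0 2.2
   vertex 1.0 2.0 0.0
   vertex 2.3 4.3 2.1
  endloop
 endfacet
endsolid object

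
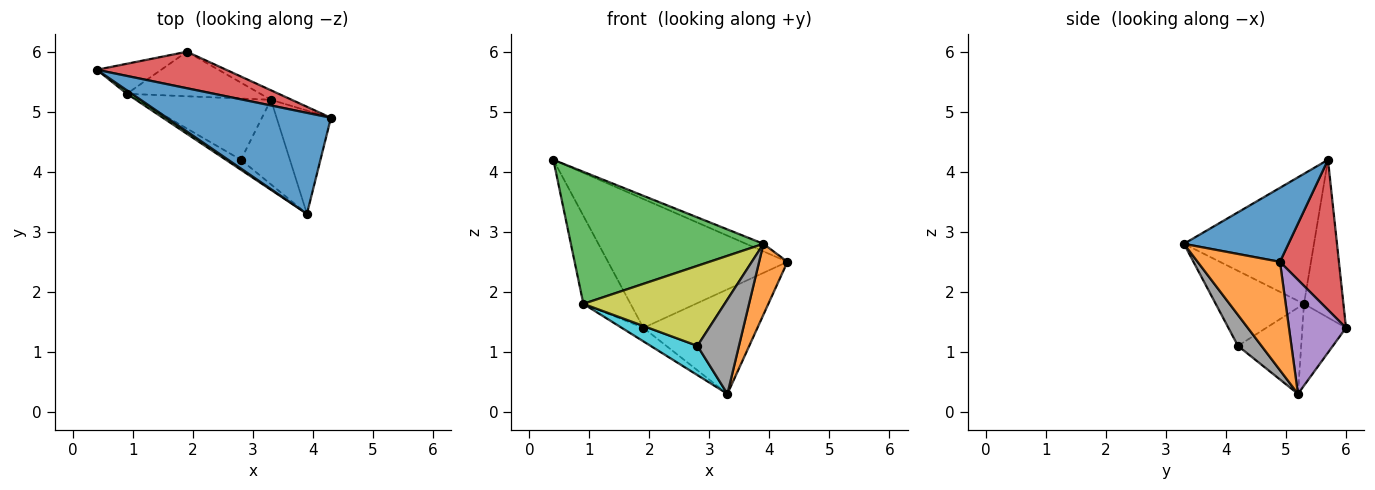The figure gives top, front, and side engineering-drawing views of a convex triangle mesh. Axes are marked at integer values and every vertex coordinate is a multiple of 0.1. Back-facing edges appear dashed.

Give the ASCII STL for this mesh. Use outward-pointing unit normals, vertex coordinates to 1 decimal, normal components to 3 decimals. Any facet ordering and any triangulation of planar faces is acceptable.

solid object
 facet normal 0.410 0.068 0.909
  outer loop
   vertex 3.9 3.3 2.8
   vertex 4.3 4.9 2.5
   vertex 0.4 5.7 4.2
  endloop
 endfacet
 facet normal 0.854 -0.294 -0.428
  outer loop
   vertex 3.3 5.2 0.3
   vertex 4.3 4.9 2.5
   vertex 3.9 3.3 2.8
  endloop
 endfacet
 facet normal -0.560 -0.829 0.022
  outer loop
   vertex 0.9 5.3 1.8
   vertex 3.9 3.3 2.8
   vertex 0.4 5.7 4.2
  endloop
 endfacet
 facet normal 0.301 0.917 0.260
  outer loop
   vertex 1.9 6.0 1.4
   vertex 0.4 5.7 4.2
   vertex 4.3 4.9 2.5
  endloop
 endfacet
 facet normal 0.446 0.891 -0.081
  outer loop
   vertex 1.9 6.0 1.4
   vertex 4.3 4.9 2.5
   vertex 3.3 5.2 0.3
  endloop
 endfacet
 facet normal -0.621 0.742 -0.253
  outer loop
   vertex 1.9 6.0 1.4
   vertex 0.9 5.3 1.8
   vertex 0.4 5.7 4.2
  endloop
 endfacet
 facet normal -0.506 0.250 -0.826
  outer loop
   vertex 1.9 6.0 1.4
   vertex 3.3 5.2 0.3
   vertex 0.9 5.3 1.8
  endloop
 endfacet
 facet normal 0.389 -0.686 -0.615
  outer loop
   vertex 2.8 4.2 1.1
   vertex 3.3 5.2 0.3
   vertex 3.9 3.3 2.8
  endloop
 endfacet
 facet normal -0.527 -0.843 -0.105
  outer loop
   vertex 2.8 4.2 1.1
   vertex 3.9 3.3 2.8
   vertex 0.9 5.3 1.8
  endloop
 endfacet
 facet normal -0.503 -0.372 -0.780
  outer loop
   vertex 2.8 4.2 1.1
   vertex 0.9 5.3 1.8
   vertex 3.3 5.2 0.3
  endloop
 endfacet
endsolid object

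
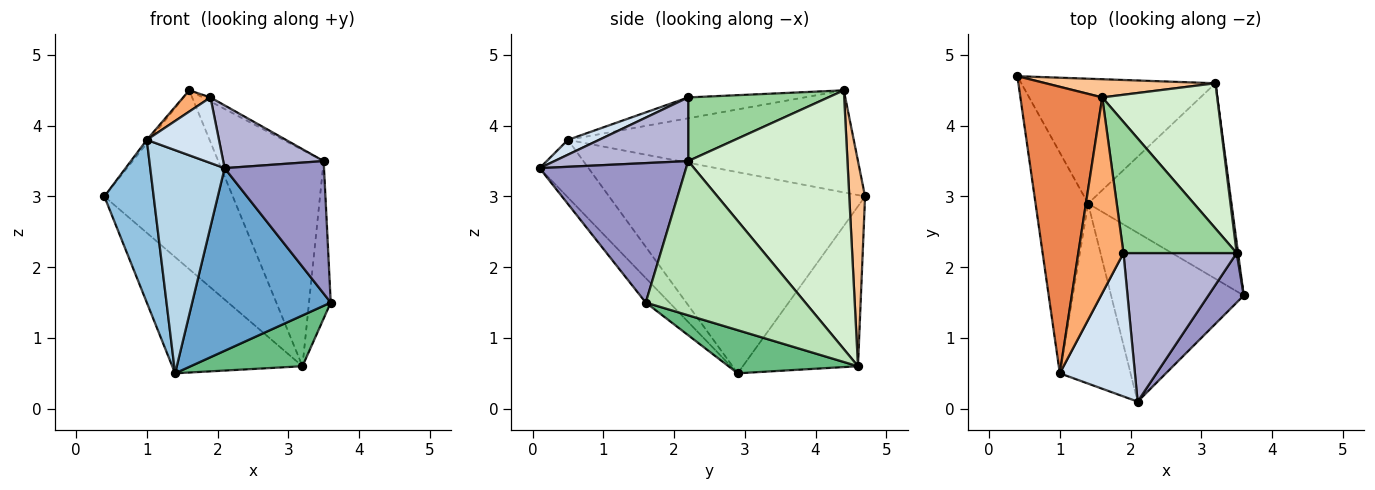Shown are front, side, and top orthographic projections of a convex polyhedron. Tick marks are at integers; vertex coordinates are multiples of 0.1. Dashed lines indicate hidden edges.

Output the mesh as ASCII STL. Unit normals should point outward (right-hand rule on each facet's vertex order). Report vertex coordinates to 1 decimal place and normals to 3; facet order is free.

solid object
 facet normal -0.124 -0.729 -0.673
  outer loop
   vertex 1.4 2.9 0.5
   vertex 3.6 1.6 1.5
   vertex 2.1 0.1 3.4
  endloop
 endfacet
 facet normal -0.951 -0.183 -0.249
  outer loop
   vertex 1.0 0.5 3.8
   vertex 0.4 4.7 3.0
   vertex 1.4 2.9 0.5
  endloop
 endfacet
 facet normal -0.455 -0.693 -0.559
  outer loop
   vertex 1.0 0.5 3.8
   vertex 1.4 2.9 0.5
   vertex 2.1 0.1 3.4
  endloop
 endfacet
 facet normal 0.177 -0.409 0.895
  outer loop
   vertex 1.0 0.5 3.8
   vertex 2.1 0.1 3.4
   vertex 1.9 2.2 4.4
  endloop
 endfacet
 facet normal -0.780 0.008 0.626
  outer loop
   vertex 1.0 0.5 3.8
   vertex 1.6 4.4 4.5
   vertex 0.4 4.7 3.0
  endloop
 endfacet
 facet normal -0.417 -0.098 0.903
  outer loop
   vertex 1.0 0.5 3.8
   vertex 1.9 2.2 4.4
   vertex 1.6 4.4 4.5
  endloop
 endfacet
 facet normal 0.121 0.988 0.100
  outer loop
   vertex 3.2 4.6 0.6
   vertex 0.4 4.7 3.0
   vertex 1.6 4.4 4.5
  endloop
 endfacet
 facet normal -0.516 0.584 -0.627
  outer loop
   vertex 3.2 4.6 0.6
   vertex 1.4 2.9 0.5
   vertex 0.4 4.7 3.0
  endloop
 endfacet
 facet normal 0.280 -0.241 -0.929
  outer loop
   vertex 3.2 4.6 0.6
   vertex 3.6 1.6 1.5
   vertex 1.4 2.9 0.5
  endloop
 endfacet
 facet normal 0.490 0.027 0.871
  outer loop
   vertex 3.5 2.2 3.5
   vertex 1.6 4.4 4.5
   vertex 1.9 2.2 4.4
  endloop
 endfacet
 facet normal 0.991 0.135 0.009
  outer loop
   vertex 3.5 2.2 3.5
   vertex 3.6 1.6 1.5
   vertex 3.2 4.6 0.6
  endloop
 endfacet
 facet normal 0.782 0.517 0.347
  outer loop
   vertex 3.5 2.2 3.5
   vertex 3.2 4.6 0.6
   vertex 1.6 4.4 4.5
  endloop
 endfacet
 facet normal 0.810 -0.550 0.205
  outer loop
   vertex 3.5 2.2 3.5
   vertex 2.1 0.1 3.4
   vertex 3.6 1.6 1.5
  endloop
 endfacet
 facet normal 0.460 -0.346 0.818
  outer loop
   vertex 3.5 2.2 3.5
   vertex 1.9 2.2 4.4
   vertex 2.1 0.1 3.4
  endloop
 endfacet
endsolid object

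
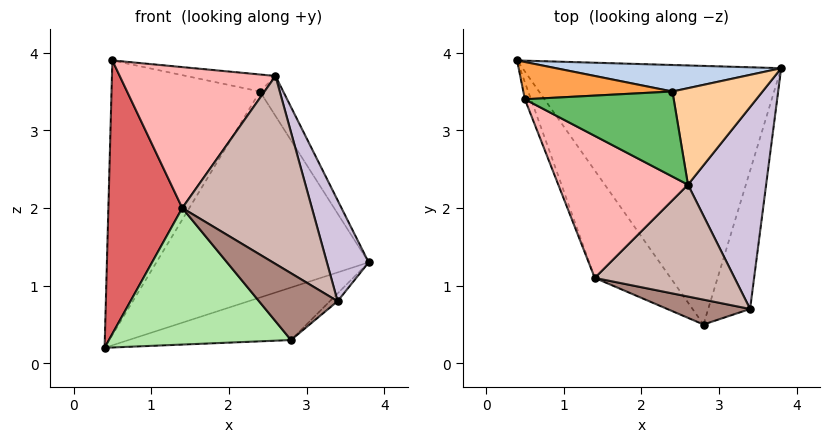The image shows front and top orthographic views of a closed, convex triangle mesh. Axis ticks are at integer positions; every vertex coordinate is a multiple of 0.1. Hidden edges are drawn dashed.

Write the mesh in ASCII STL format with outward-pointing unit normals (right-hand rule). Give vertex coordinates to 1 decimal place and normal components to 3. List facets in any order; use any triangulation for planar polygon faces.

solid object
 facet normal 0.307 0.189 -0.933
  outer loop
   vertex 2.8 0.5 0.3
   vertex 0.4 3.9 0.2
   vertex 3.8 3.8 1.3
  endloop
 endfacet
 facet normal -0.012 0.992 0.128
  outer loop
   vertex 2.4 3.5 3.5
   vertex 3.8 3.8 1.3
   vertex 0.4 3.9 0.2
  endloop
 endfacet
 facet normal -0.024 0.991 0.135
  outer loop
   vertex 2.4 3.5 3.5
   vertex 0.4 3.9 0.2
   vertex 0.5 3.4 3.9
  endloop
 endfacet
 facet normal 0.808 0.225 0.545
  outer loop
   vertex 2.4 3.5 3.5
   vertex 2.6 2.3 3.7
   vertex 3.8 3.8 1.3
  endloop
 endfacet
 facet normal 0.192 0.192 0.962
  outer loop
   vertex 2.4 3.5 3.5
   vertex 0.5 3.4 3.9
   vertex 2.6 2.3 3.7
  endloop
 endfacet
 facet normal -0.736 -0.532 -0.418
  outer loop
   vertex 1.4 1.1 2.0
   vertex 0.4 3.9 0.2
   vertex 2.8 0.5 0.3
  endloop
 endfacet
 facet normal -0.937 -0.349 -0.022
  outer loop
   vertex 1.4 1.1 2.0
   vertex 0.5 3.4 3.9
   vertex 0.4 3.9 0.2
  endloop
 endfacet
 facet normal -0.289 -0.674 0.680
  outer loop
   vertex 1.4 1.1 2.0
   vertex 2.6 2.3 3.7
   vertex 0.5 3.4 3.9
  endloop
 endfacet
 facet normal 0.631 0.044 -0.775
  outer loop
   vertex 3.4 0.7 0.8
   vertex 2.8 0.5 0.3
   vertex 3.8 3.8 1.3
  endloop
 endfacet
 facet normal 0.920 -0.175 0.350
  outer loop
   vertex 3.4 0.7 0.8
   vertex 3.8 3.8 1.3
   vertex 2.6 2.3 3.7
  endloop
 endfacet
 facet normal 0.022 -0.937 0.349
  outer loop
   vertex 3.4 0.7 0.8
   vertex 1.4 1.1 2.0
   vertex 2.8 0.5 0.3
  endloop
 endfacet
 facet normal 0.134 -0.852 0.507
  outer loop
   vertex 3.4 0.7 0.8
   vertex 2.6 2.3 3.7
   vertex 1.4 1.1 2.0
  endloop
 endfacet
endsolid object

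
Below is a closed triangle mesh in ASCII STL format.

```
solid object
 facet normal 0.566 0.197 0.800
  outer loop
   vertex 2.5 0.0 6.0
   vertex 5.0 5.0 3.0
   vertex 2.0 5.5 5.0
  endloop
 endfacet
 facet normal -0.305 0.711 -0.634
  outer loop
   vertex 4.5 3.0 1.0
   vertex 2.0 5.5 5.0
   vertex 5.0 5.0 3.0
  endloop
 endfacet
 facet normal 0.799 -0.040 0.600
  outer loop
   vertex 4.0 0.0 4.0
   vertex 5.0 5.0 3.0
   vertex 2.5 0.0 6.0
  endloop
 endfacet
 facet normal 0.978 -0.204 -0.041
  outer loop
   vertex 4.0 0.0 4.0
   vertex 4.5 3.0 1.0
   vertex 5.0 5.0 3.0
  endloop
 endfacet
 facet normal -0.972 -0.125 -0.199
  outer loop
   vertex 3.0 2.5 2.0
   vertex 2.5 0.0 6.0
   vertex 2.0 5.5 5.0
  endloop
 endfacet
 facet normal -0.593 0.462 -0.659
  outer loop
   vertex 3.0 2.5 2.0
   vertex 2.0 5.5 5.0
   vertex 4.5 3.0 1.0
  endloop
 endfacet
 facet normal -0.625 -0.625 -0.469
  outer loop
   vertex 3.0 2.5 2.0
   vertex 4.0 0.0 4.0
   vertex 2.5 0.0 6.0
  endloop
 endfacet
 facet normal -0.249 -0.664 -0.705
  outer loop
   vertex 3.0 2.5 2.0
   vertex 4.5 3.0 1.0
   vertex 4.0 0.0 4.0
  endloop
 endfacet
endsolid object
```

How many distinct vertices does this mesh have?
6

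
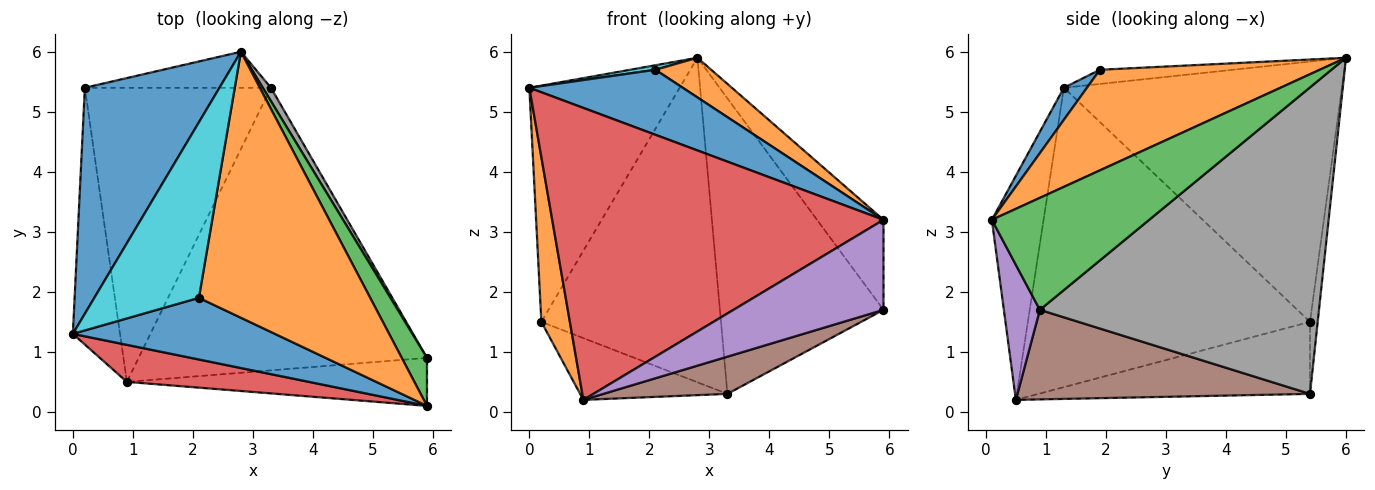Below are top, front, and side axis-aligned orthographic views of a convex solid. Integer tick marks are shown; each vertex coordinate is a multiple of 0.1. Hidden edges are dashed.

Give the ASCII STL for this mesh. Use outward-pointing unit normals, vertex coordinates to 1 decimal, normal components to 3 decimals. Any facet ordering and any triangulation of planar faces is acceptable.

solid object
 facet normal -0.801 0.433 0.414
  outer loop
   vertex 0.2 5.4 1.5
   vertex 0.0 1.3 5.4
   vertex 2.8 6.0 5.9
  endloop
 endfacet
 facet normal -0.983 -0.099 -0.155
  outer loop
   vertex 0.2 5.4 1.5
   vertex 0.9 0.5 0.2
   vertex 0.0 1.3 5.4
  endloop
 endfacet
 facet normal 0.902 0.381 0.203
  outer loop
   vertex 5.9 0.1 3.2
   vertex 5.9 0.9 1.7
   vertex 2.8 6.0 5.9
  endloop
 endfacet
 facet normal -0.153 -0.980 0.124
  outer loop
   vertex 5.9 0.1 3.2
   vertex 0.0 1.3 5.4
   vertex 0.9 0.5 0.2
  endloop
 endfacet
 facet normal 0.207 -0.863 -0.460
  outer loop
   vertex 5.9 0.1 3.2
   vertex 0.9 0.5 0.2
   vertex 5.9 0.9 1.7
  endloop
 endfacet
 facet normal 0.294 -0.125 -0.948
  outer loop
   vertex 3.3 5.4 0.3
   vertex 5.9 0.9 1.7
   vertex 0.9 0.5 0.2
  endloop
 endfacet
 facet normal -0.354 0.192 -0.915
  outer loop
   vertex 3.3 5.4 0.3
   vertex 0.9 0.5 0.2
   vertex 0.2 5.4 1.5
  endloop
 endfacet
 facet normal 0.863 0.505 0.023
  outer loop
   vertex 3.3 5.4 0.3
   vertex 2.8 6.0 5.9
   vertex 5.9 0.9 1.7
  endloop
 endfacet
 facet normal -0.043 0.993 -0.110
  outer loop
   vertex 3.3 5.4 0.3
   vertex 0.2 5.4 1.5
   vertex 2.8 6.0 5.9
  endloop
 endfacet
 facet normal -0.134 -0.025 0.991
  outer loop
   vertex 2.1 1.9 5.7
   vertex 2.8 6.0 5.9
   vertex 0.0 1.3 5.4
  endloop
 endfacet
 facet normal 0.108 -0.721 0.684
  outer loop
   vertex 2.1 1.9 5.7
   vertex 0.0 1.3 5.4
   vertex 5.9 0.1 3.2
  endloop
 endfacet
 facet normal 0.502 -0.127 0.855
  outer loop
   vertex 2.1 1.9 5.7
   vertex 5.9 0.1 3.2
   vertex 2.8 6.0 5.9
  endloop
 endfacet
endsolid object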